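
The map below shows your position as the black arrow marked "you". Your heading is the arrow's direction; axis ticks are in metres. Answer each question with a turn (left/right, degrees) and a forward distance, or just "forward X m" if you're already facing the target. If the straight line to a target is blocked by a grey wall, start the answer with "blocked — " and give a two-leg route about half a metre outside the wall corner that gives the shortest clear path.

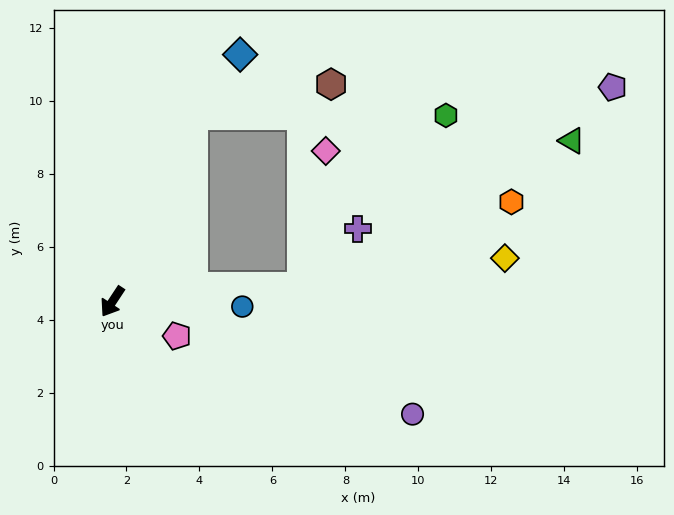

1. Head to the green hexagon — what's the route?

blocked — turn right 170°, forward 5.6 m, then turn right 67°, forward 6.9 m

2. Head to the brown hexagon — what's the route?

blocked — turn right 170°, forward 5.6 m, then turn right 54°, forward 3.9 m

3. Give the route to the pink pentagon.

turn left 95°, forward 2.0 m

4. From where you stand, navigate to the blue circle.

turn left 121°, forward 3.6 m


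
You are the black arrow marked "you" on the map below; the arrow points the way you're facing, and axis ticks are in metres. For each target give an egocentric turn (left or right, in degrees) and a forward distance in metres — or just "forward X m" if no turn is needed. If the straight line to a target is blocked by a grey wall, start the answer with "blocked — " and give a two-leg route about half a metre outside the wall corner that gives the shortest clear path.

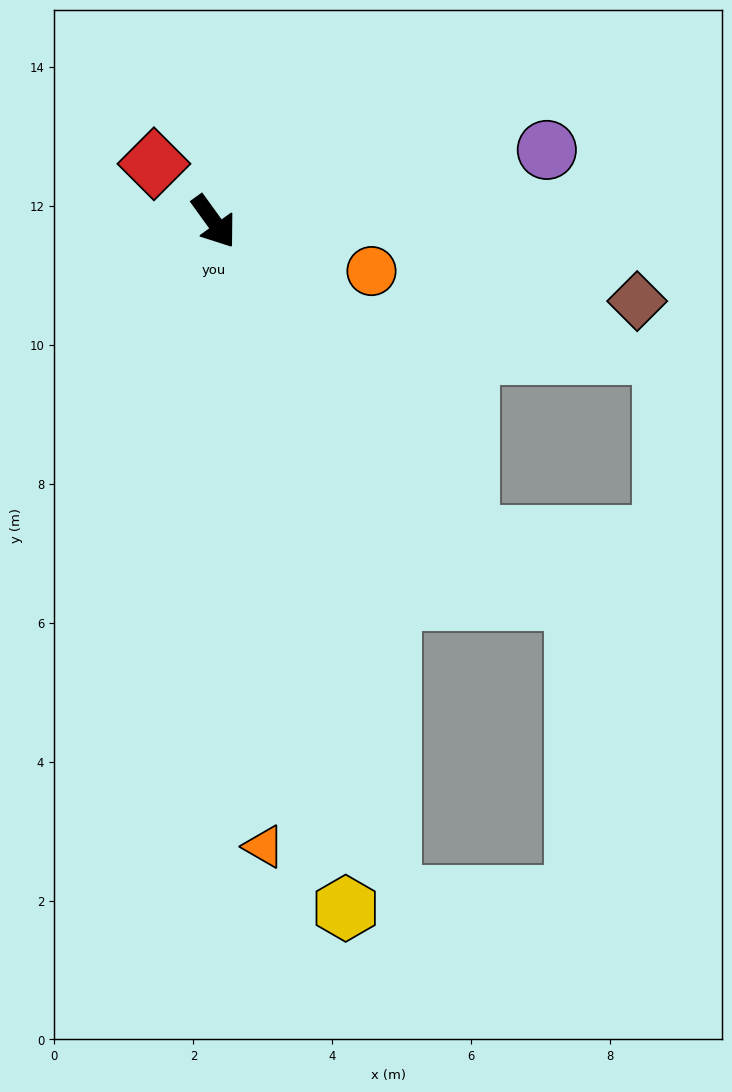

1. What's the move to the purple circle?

turn left 66°, forward 4.9 m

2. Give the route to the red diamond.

turn right 170°, forward 1.2 m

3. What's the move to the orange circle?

turn left 37°, forward 2.4 m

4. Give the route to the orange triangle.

turn right 31°, forward 9.0 m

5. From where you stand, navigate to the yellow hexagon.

turn right 25°, forward 10.1 m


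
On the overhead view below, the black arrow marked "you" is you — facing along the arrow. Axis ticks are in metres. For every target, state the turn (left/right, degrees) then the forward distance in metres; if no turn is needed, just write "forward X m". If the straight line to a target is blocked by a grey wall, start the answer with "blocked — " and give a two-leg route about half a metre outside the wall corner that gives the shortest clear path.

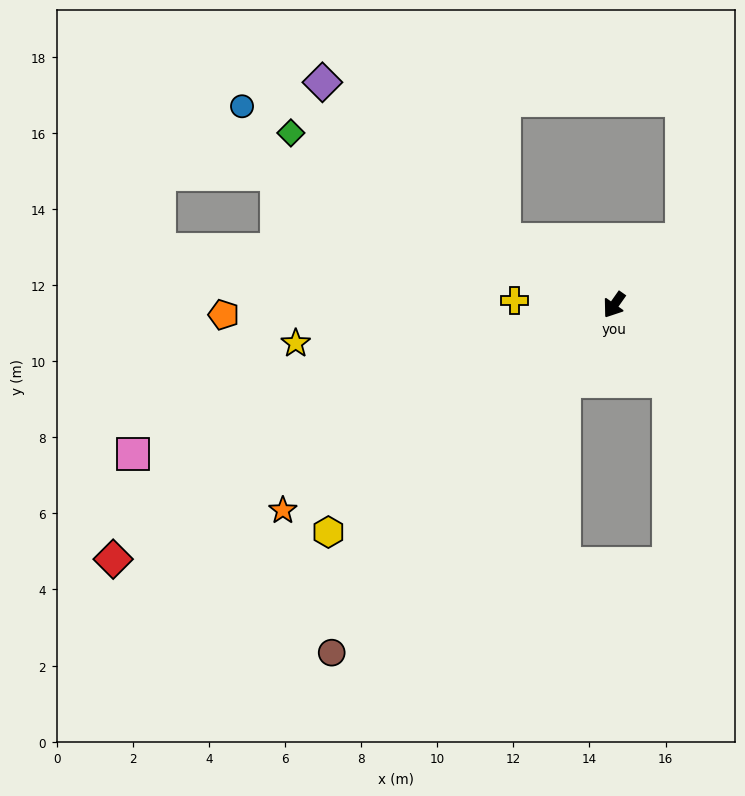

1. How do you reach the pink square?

turn right 38°, forward 13.2 m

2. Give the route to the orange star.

turn right 23°, forward 10.2 m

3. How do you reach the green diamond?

turn right 83°, forward 9.6 m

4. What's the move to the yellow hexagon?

turn right 16°, forward 9.6 m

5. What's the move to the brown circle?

turn right 4°, forward 11.8 m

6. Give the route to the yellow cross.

turn right 58°, forward 2.6 m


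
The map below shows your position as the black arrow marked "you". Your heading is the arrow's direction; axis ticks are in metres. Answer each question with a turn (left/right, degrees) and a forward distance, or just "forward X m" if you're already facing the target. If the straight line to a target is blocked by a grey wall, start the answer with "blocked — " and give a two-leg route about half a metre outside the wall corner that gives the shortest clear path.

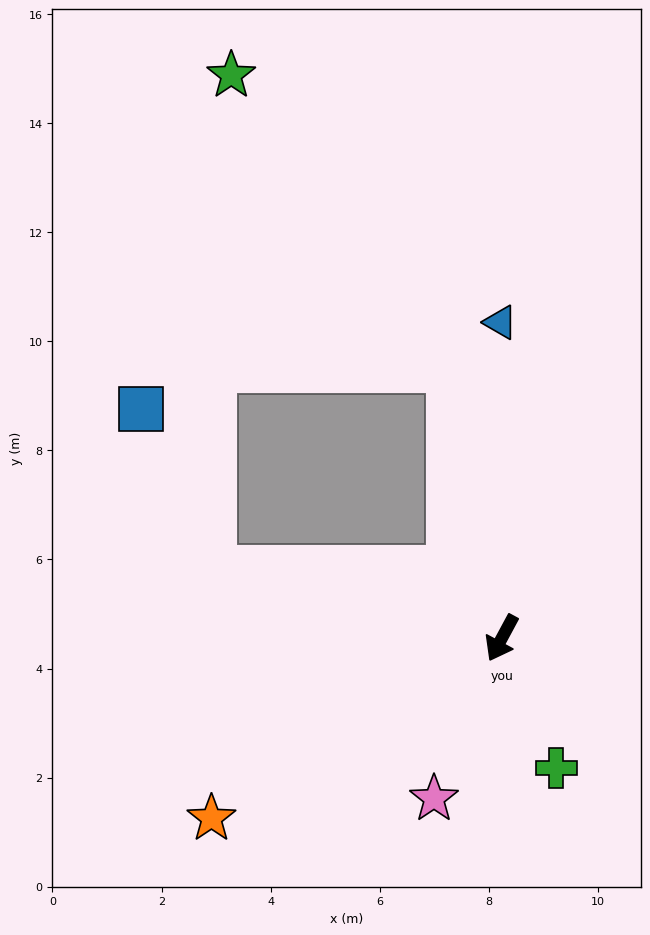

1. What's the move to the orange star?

turn right 30°, forward 6.3 m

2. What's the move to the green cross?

turn left 51°, forward 2.6 m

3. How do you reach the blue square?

blocked — turn right 75°, forward 5.4 m, then turn right 52°, forward 3.2 m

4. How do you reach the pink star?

turn left 5°, forward 3.2 m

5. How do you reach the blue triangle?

turn right 151°, forward 5.8 m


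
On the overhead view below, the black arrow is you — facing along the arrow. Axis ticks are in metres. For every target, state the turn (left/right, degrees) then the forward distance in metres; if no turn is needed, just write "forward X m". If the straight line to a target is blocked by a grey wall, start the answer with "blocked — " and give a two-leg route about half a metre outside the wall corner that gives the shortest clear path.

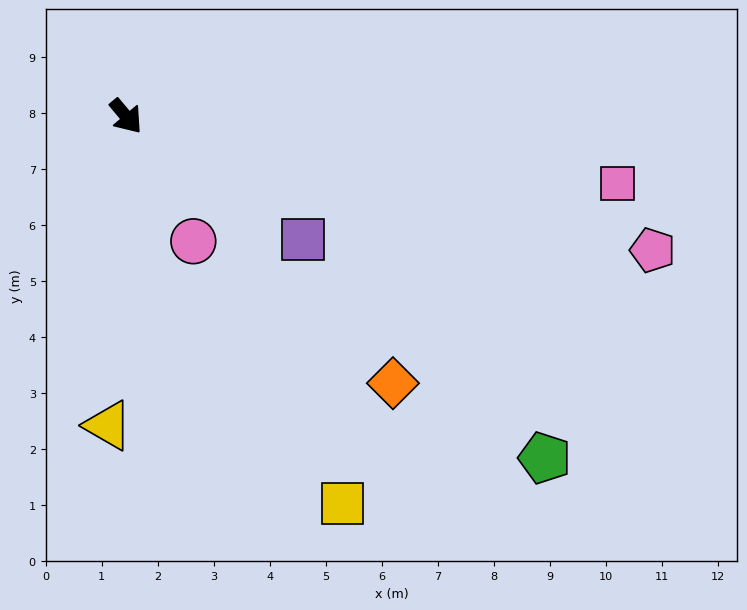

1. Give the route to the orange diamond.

turn left 5°, forward 6.7 m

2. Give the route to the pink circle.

turn right 12°, forward 2.5 m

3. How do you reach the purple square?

turn left 15°, forward 3.8 m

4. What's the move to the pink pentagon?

turn left 36°, forward 9.7 m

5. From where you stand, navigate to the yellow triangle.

turn right 43°, forward 5.5 m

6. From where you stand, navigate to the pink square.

turn left 42°, forward 8.9 m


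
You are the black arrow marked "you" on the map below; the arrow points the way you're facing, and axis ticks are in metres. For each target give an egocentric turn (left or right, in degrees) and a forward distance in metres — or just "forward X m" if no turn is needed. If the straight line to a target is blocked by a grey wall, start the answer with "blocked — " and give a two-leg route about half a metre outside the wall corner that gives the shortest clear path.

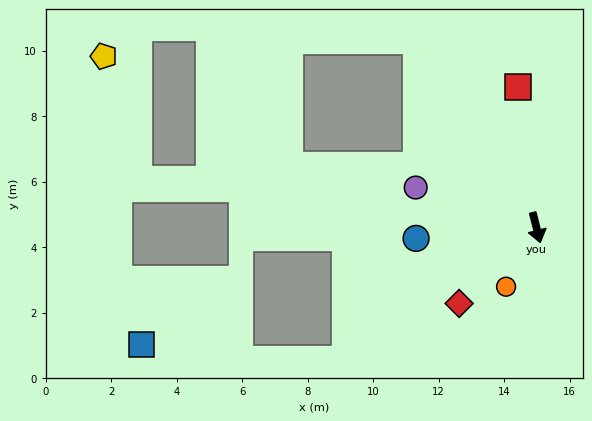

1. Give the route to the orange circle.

turn right 41°, forward 2.0 m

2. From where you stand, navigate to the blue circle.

turn right 99°, forward 3.7 m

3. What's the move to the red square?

turn left 173°, forward 4.3 m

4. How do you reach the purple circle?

turn right 122°, forward 3.9 m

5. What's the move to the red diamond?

turn right 60°, forward 3.3 m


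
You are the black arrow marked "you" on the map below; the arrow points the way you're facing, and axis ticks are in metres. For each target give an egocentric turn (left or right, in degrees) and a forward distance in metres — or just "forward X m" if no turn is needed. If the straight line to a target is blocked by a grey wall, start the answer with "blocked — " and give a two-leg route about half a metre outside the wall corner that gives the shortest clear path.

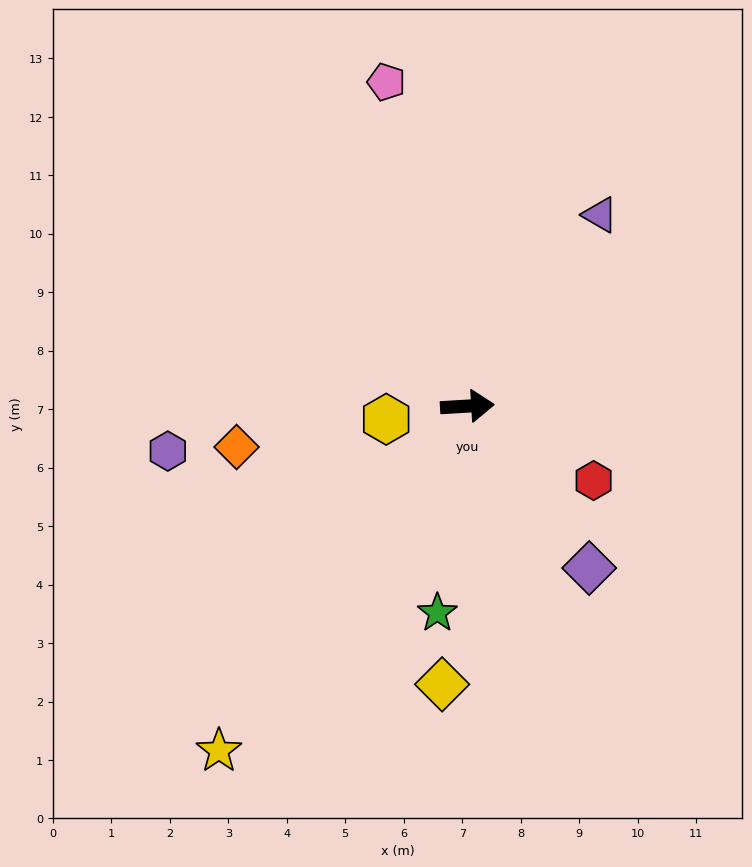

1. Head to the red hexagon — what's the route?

turn right 34°, forward 2.5 m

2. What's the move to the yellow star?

turn right 129°, forward 7.3 m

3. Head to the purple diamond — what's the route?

turn right 56°, forward 3.5 m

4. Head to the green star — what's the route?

turn right 102°, forward 3.6 m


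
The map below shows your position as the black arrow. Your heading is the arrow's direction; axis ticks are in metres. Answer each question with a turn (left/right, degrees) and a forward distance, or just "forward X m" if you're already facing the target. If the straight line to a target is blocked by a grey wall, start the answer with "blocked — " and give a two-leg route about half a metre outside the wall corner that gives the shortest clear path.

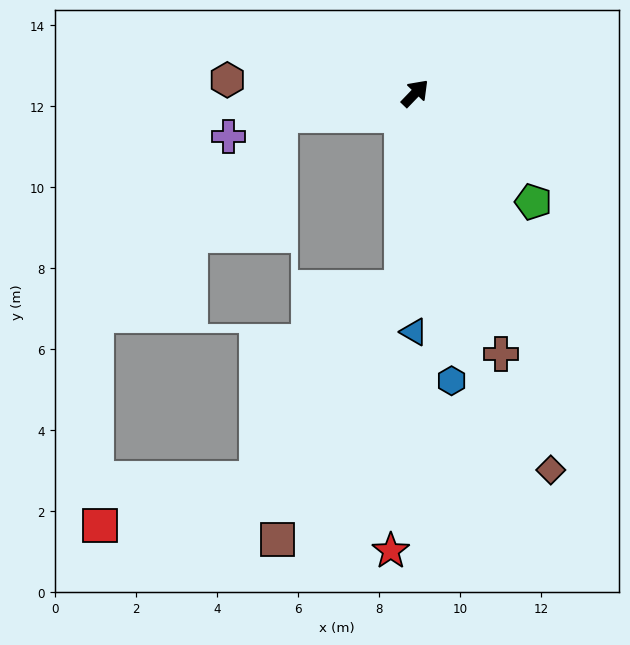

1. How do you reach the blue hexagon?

turn right 129°, forward 7.2 m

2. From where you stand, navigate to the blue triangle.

turn right 136°, forward 5.9 m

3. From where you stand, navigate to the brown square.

blocked — turn right 140°, forward 4.8 m, then turn right 22°, forward 7.0 m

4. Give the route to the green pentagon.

turn right 89°, forward 4.0 m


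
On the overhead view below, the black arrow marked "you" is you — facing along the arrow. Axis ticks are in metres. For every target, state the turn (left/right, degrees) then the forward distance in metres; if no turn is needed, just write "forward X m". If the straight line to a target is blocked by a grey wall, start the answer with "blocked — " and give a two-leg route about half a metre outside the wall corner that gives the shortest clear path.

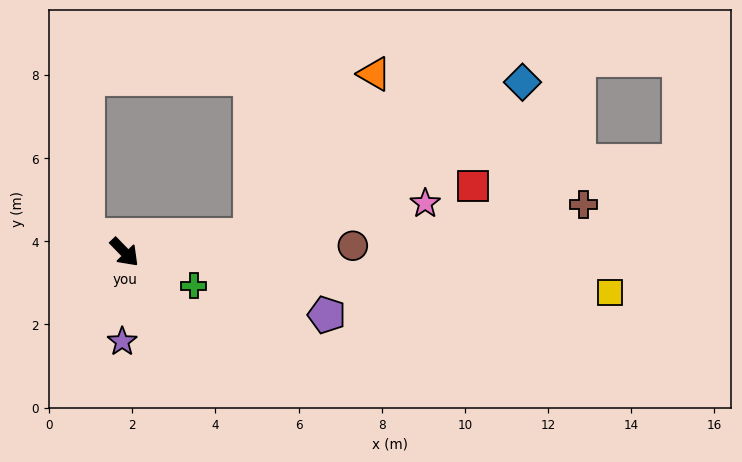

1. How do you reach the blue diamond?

blocked — turn left 53°, forward 3.1 m, then turn left 22°, forward 7.5 m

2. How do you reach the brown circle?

turn left 47°, forward 5.5 m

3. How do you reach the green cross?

turn left 20°, forward 1.9 m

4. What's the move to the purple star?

turn right 46°, forward 2.1 m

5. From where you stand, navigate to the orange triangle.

blocked — turn left 53°, forward 3.1 m, then turn left 45°, forward 4.9 m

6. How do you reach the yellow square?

turn left 41°, forward 11.7 m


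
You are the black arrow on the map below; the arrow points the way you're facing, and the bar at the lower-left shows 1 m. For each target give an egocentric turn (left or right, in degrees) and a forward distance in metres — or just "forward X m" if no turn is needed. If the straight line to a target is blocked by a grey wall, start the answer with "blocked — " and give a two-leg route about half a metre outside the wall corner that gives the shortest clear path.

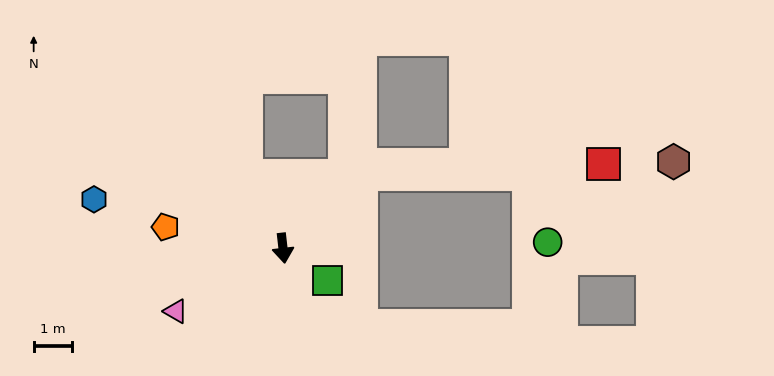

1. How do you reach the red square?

blocked — turn left 127°, forward 2.8 m, then turn right 41°, forward 6.3 m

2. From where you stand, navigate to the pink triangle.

turn right 66°, forward 3.2 m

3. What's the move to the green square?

turn left 47°, forward 1.4 m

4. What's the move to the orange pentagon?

turn right 107°, forward 3.1 m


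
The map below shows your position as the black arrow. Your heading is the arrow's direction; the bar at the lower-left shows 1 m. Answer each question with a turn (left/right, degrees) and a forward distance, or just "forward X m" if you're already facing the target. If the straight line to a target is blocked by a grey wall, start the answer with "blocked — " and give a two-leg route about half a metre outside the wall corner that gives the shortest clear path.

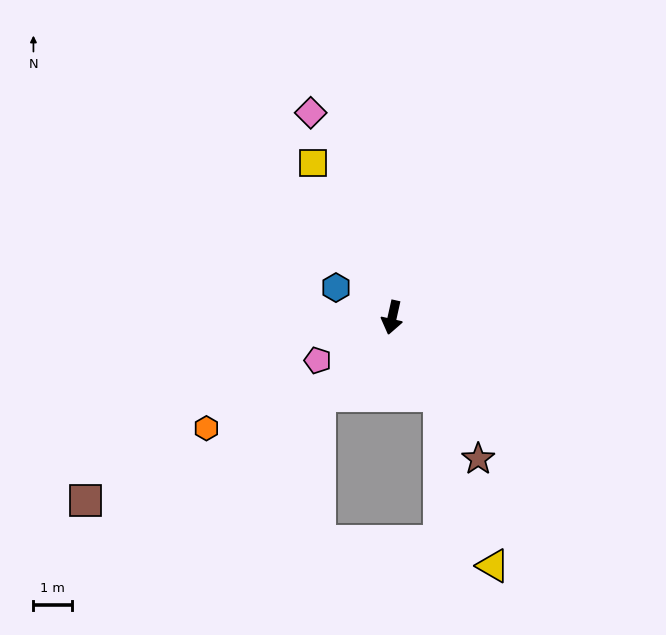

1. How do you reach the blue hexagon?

turn right 105°, forward 1.7 m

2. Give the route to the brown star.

turn left 44°, forward 4.3 m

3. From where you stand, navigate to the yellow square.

turn right 140°, forward 4.5 m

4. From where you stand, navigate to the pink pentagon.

turn right 47°, forward 2.2 m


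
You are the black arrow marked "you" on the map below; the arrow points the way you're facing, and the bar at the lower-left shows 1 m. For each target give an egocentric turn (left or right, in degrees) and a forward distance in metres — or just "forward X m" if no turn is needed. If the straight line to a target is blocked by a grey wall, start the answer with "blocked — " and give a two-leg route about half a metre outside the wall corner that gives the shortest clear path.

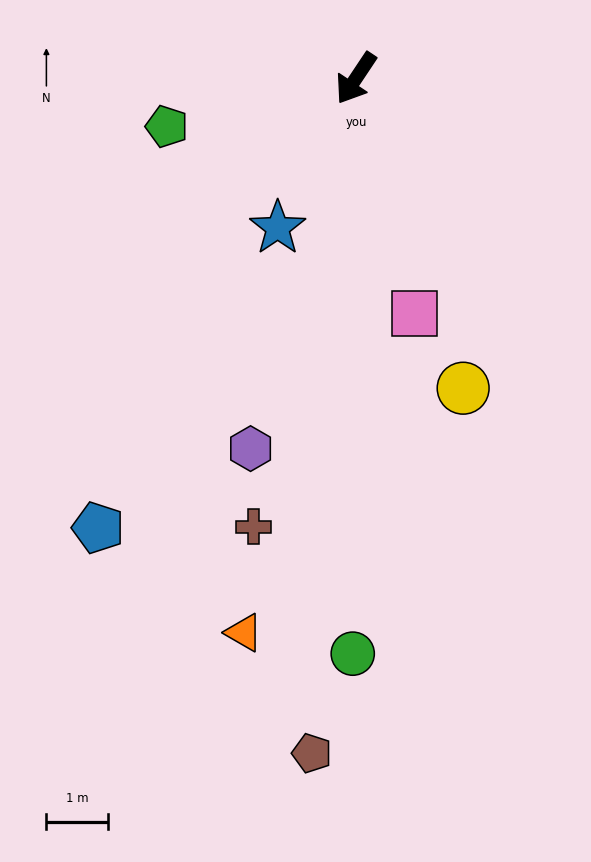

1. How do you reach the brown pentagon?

turn left 30°, forward 10.9 m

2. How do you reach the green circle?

turn left 33°, forward 9.3 m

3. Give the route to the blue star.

turn left 6°, forward 2.7 m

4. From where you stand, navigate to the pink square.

turn left 48°, forward 3.9 m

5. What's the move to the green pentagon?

turn right 42°, forward 3.2 m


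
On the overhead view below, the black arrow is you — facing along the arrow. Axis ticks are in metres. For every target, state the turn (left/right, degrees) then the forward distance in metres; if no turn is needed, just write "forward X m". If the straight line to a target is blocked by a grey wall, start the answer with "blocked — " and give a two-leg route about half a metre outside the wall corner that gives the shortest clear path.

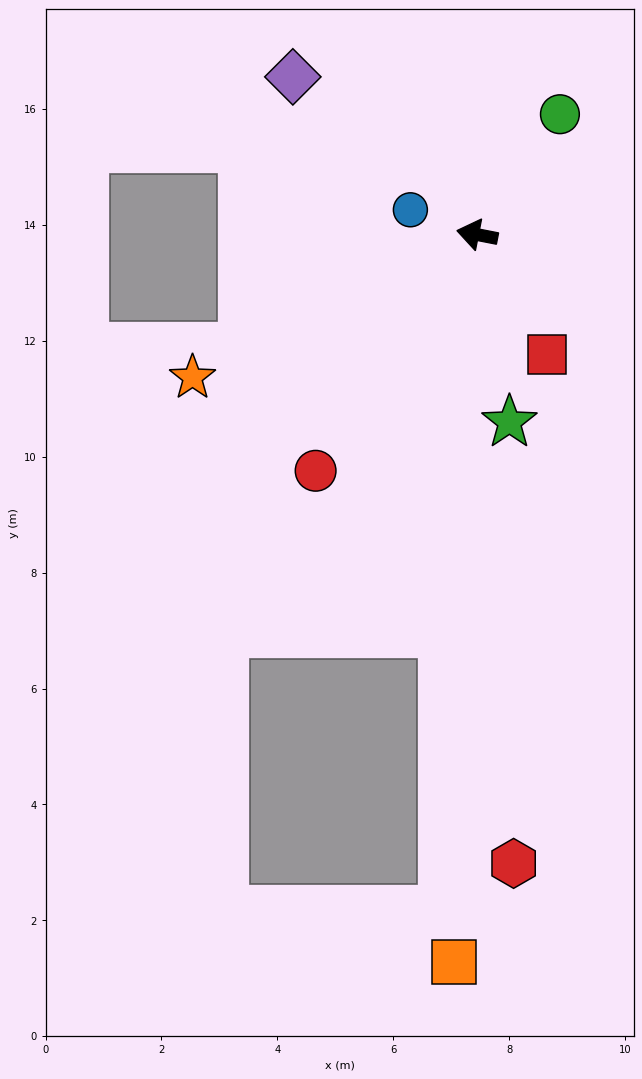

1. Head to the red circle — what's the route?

turn left 67°, forward 4.9 m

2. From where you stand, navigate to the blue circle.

turn right 9°, forward 1.2 m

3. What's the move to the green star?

turn left 111°, forward 3.3 m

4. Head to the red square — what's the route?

turn left 131°, forward 2.4 m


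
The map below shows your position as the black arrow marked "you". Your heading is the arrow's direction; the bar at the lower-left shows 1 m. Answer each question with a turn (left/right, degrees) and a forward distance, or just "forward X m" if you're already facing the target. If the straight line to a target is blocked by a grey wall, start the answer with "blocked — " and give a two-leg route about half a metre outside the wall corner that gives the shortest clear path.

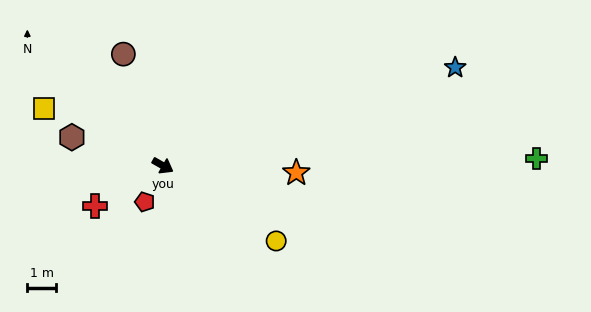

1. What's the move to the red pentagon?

turn right 87°, forward 1.4 m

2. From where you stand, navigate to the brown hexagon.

turn right 168°, forward 3.3 m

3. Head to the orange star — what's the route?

turn left 27°, forward 4.6 m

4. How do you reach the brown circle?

turn left 139°, forward 4.1 m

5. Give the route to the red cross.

turn right 119°, forward 2.7 m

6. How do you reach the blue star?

turn left 48°, forward 10.7 m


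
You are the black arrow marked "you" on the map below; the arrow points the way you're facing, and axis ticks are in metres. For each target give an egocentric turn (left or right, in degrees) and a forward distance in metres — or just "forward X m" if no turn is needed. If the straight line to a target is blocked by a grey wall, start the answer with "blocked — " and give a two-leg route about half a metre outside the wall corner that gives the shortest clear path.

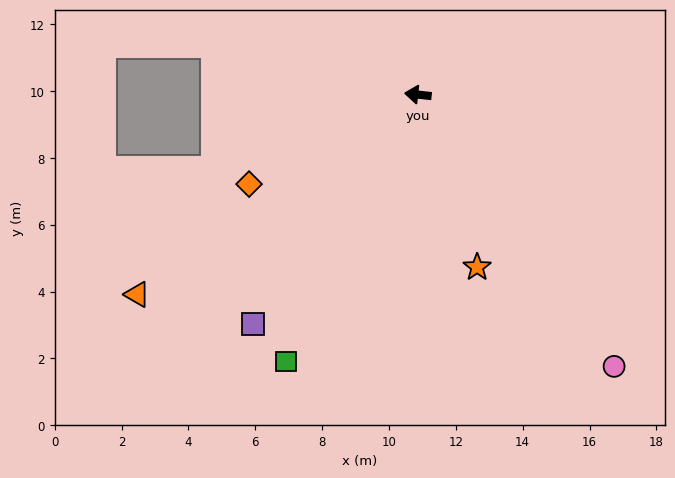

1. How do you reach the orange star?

turn left 115°, forward 5.5 m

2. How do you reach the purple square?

turn left 61°, forward 8.4 m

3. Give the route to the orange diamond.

turn left 34°, forward 5.7 m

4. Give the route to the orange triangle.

turn left 42°, forward 10.3 m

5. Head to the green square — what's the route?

turn left 70°, forward 8.9 m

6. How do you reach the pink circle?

turn left 132°, forward 10.0 m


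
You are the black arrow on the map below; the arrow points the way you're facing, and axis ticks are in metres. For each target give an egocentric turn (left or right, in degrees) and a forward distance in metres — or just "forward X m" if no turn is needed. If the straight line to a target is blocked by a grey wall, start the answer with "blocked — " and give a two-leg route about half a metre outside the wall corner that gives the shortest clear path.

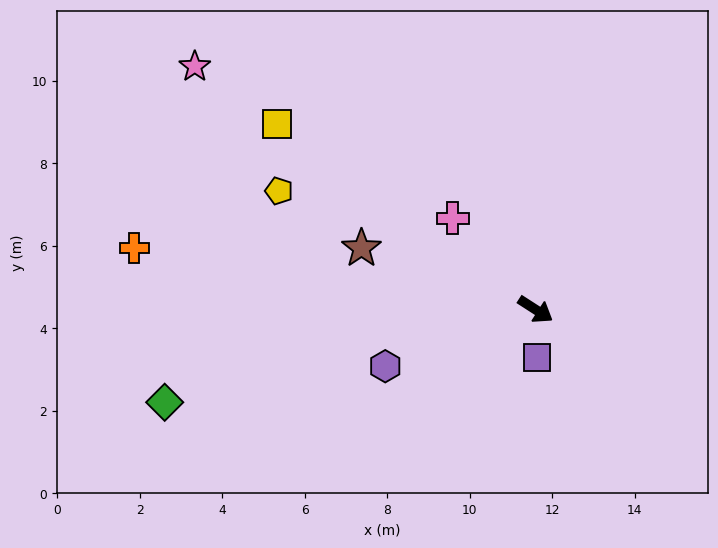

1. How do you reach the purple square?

turn right 55°, forward 1.2 m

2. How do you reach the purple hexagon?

turn right 127°, forward 3.9 m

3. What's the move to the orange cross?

turn right 156°, forward 9.8 m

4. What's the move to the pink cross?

turn left 165°, forward 3.0 m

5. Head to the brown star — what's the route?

turn right 167°, forward 4.5 m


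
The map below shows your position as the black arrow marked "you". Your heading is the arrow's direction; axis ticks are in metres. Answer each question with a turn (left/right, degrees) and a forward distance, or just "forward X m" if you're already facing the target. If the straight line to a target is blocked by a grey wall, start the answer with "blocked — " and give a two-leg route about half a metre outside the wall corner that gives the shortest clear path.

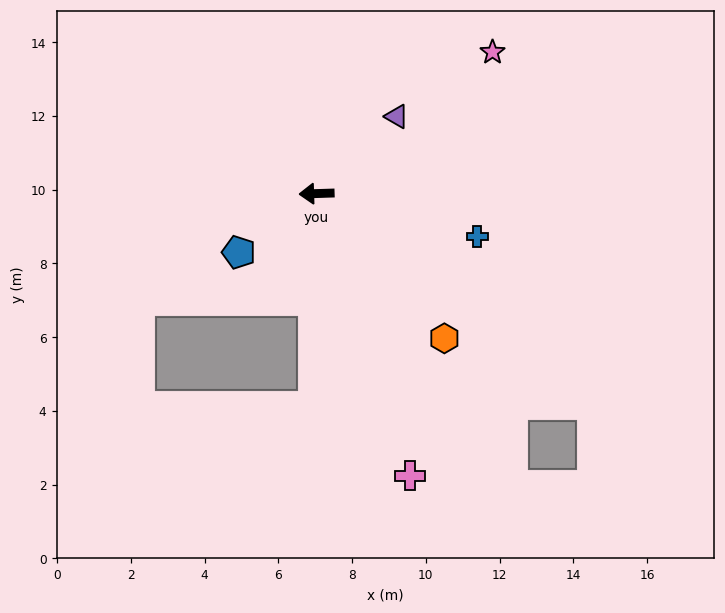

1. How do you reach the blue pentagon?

turn left 35°, forward 2.6 m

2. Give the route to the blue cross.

turn left 163°, forward 4.5 m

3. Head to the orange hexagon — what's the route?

turn left 130°, forward 5.2 m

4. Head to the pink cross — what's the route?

turn left 107°, forward 8.1 m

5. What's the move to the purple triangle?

turn right 138°, forward 3.0 m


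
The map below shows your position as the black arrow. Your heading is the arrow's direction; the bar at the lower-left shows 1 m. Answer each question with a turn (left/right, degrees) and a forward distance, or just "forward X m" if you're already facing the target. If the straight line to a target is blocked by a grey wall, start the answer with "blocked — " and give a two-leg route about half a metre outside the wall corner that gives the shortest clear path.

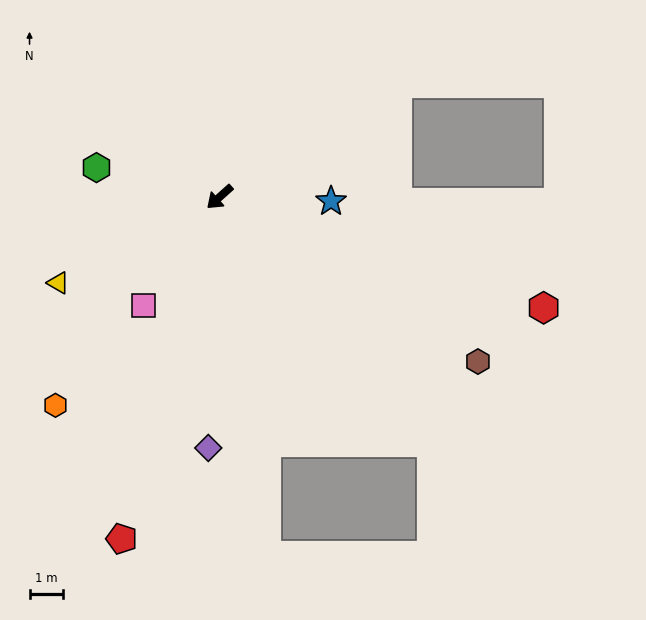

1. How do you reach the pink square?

turn left 13°, forward 3.9 m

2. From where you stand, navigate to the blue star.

turn left 136°, forward 3.3 m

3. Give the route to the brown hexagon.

turn left 106°, forward 9.1 m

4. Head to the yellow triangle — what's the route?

turn right 14°, forward 5.4 m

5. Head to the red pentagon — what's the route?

turn left 32°, forward 10.6 m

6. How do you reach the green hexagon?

turn right 55°, forward 3.8 m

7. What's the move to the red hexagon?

turn left 119°, forward 10.2 m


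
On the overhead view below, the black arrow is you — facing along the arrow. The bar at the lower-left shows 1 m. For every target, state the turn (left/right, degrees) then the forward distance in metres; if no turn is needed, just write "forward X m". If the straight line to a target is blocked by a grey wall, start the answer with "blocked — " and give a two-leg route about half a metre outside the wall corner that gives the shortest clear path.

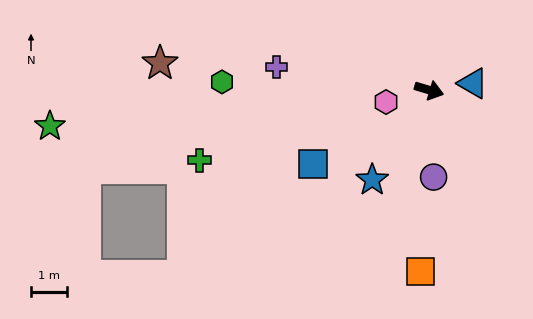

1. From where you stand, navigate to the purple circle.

turn right 70°, forward 2.4 m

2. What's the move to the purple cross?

turn right 172°, forward 4.2 m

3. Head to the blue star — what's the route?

turn right 106°, forward 2.9 m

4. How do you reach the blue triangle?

turn left 25°, forward 1.2 m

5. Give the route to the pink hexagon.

turn right 148°, forward 1.2 m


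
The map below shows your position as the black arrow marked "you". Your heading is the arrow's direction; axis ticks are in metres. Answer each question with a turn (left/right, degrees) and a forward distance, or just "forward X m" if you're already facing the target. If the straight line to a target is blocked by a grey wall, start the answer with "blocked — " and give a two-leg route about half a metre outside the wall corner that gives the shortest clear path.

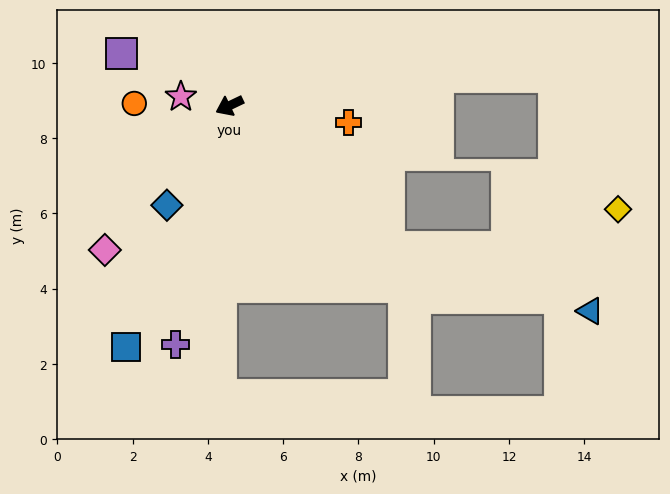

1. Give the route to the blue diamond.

turn left 32°, forward 3.1 m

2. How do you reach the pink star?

turn right 36°, forward 1.3 m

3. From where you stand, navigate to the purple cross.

turn left 52°, forward 6.5 m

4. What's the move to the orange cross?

turn left 146°, forward 3.2 m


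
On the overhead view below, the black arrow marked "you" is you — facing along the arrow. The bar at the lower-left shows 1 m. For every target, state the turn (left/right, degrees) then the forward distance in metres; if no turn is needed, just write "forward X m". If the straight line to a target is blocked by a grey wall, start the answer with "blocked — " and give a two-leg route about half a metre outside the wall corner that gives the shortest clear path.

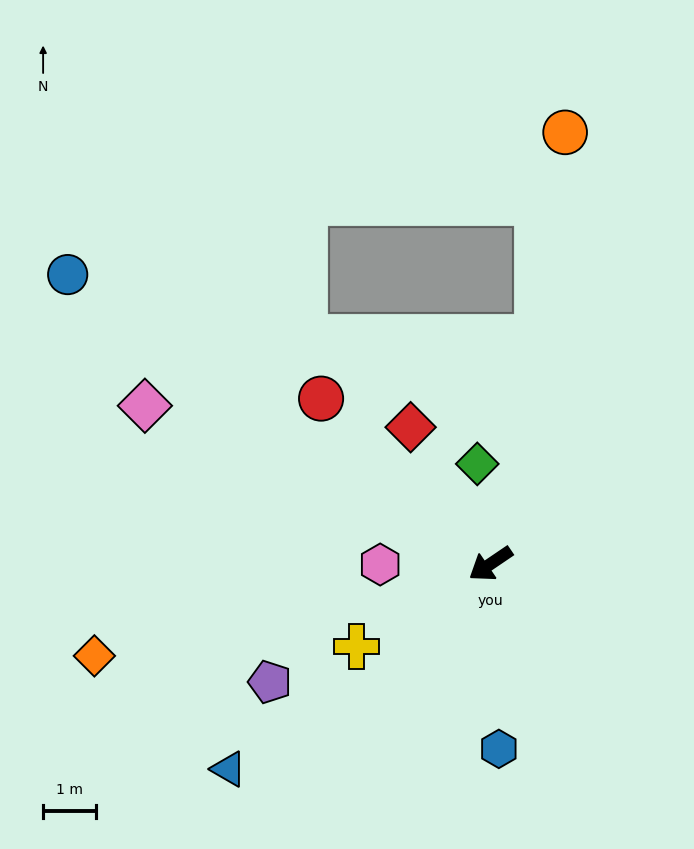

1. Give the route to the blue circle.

turn right 69°, forward 9.6 m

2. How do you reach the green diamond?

turn right 117°, forward 1.9 m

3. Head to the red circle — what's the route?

turn right 78°, forward 4.4 m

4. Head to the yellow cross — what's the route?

turn right 2°, forward 3.0 m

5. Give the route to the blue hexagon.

turn left 58°, forward 3.5 m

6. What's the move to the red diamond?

turn right 94°, forward 3.0 m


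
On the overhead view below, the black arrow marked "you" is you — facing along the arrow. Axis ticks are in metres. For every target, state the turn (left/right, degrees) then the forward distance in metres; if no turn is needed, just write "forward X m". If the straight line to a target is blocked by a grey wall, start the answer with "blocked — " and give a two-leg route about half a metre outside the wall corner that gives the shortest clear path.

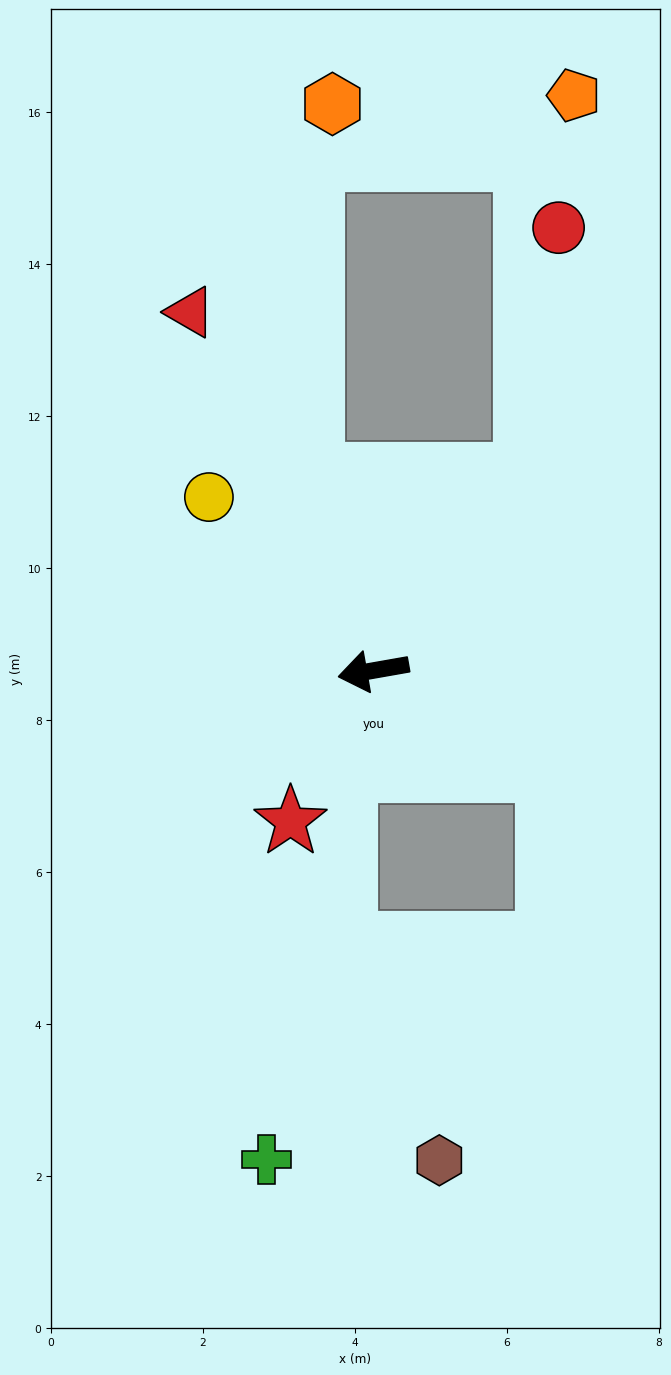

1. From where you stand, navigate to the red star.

turn left 51°, forward 2.3 m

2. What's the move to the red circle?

blocked — turn right 138°, forward 3.3 m, then turn left 31°, forward 3.3 m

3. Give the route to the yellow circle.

turn right 56°, forward 3.1 m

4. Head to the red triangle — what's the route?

turn right 73°, forward 5.3 m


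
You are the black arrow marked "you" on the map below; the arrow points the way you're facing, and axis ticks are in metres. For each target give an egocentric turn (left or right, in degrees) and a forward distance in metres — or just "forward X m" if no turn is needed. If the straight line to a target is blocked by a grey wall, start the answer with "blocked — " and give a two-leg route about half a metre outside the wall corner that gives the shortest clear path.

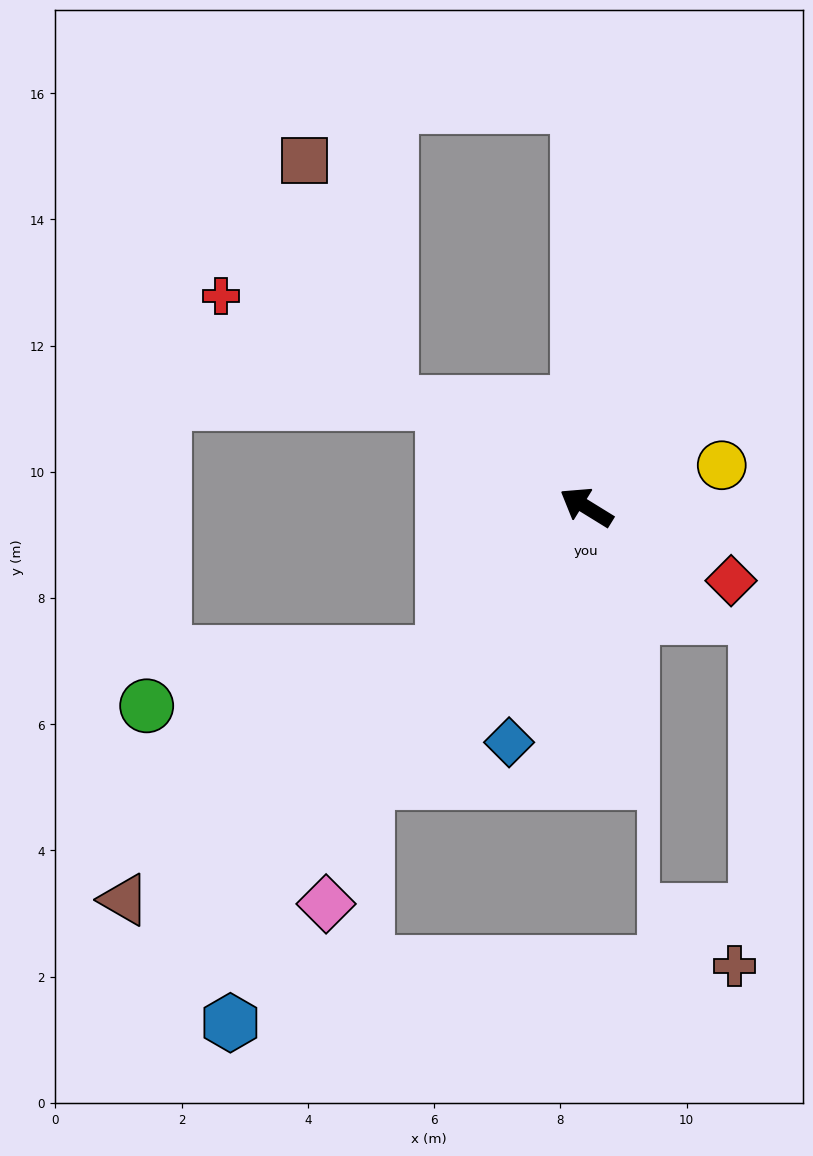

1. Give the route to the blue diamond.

turn left 103°, forward 3.9 m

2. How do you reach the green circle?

blocked — turn left 77°, forward 3.2 m, then turn right 35°, forward 4.8 m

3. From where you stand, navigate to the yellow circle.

turn right 131°, forward 2.2 m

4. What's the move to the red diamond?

turn right 175°, forward 2.6 m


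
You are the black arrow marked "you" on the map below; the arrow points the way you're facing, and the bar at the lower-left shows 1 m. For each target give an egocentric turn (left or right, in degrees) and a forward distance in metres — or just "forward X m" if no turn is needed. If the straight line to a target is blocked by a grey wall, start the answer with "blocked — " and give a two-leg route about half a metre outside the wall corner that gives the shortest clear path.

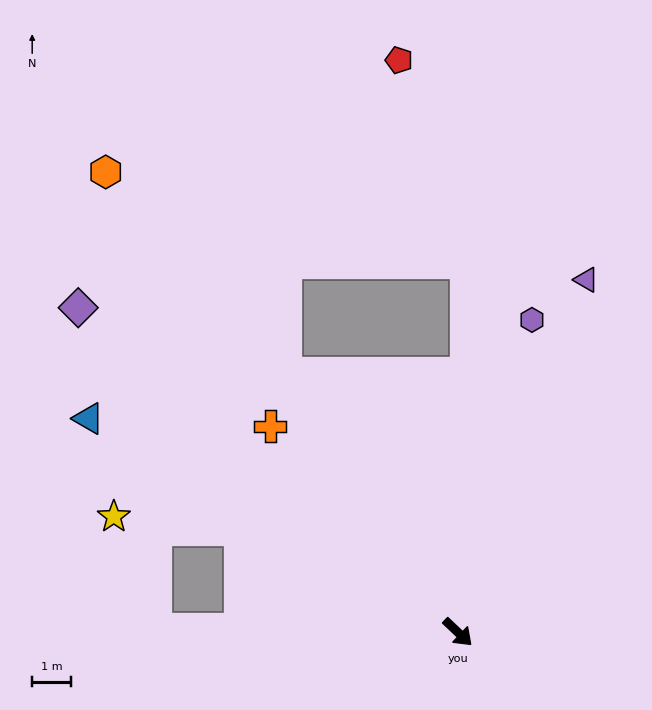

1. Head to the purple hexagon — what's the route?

turn left 120°, forward 8.3 m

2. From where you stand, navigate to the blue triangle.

turn right 167°, forward 11.0 m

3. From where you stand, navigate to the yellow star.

blocked — turn right 162°, forward 6.2 m, then turn left 20°, forward 3.3 m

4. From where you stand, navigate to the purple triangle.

turn left 113°, forward 9.7 m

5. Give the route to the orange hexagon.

turn left 171°, forward 15.0 m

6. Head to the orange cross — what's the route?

turn left 176°, forward 7.2 m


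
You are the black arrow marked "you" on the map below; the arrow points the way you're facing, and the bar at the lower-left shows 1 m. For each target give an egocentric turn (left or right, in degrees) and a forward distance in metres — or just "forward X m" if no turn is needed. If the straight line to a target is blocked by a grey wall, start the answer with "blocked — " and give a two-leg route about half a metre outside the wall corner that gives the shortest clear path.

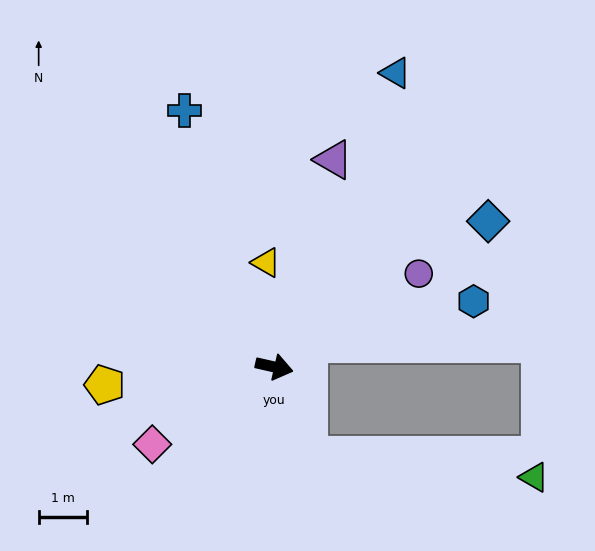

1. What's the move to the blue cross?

turn left 122°, forward 5.7 m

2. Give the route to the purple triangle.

turn left 87°, forward 4.5 m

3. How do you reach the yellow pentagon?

turn right 161°, forward 3.6 m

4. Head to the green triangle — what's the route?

blocked — turn right 57°, forward 2.0 m, then turn left 65°, forward 4.7 m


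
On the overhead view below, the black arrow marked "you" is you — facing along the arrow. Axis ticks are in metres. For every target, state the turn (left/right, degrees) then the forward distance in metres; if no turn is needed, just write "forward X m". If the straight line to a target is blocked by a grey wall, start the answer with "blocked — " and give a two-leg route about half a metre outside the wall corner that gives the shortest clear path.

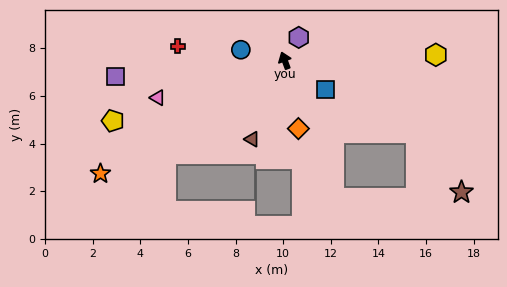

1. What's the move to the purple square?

turn left 75°, forward 7.1 m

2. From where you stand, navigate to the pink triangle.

turn left 86°, forward 5.6 m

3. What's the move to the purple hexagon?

turn right 52°, forward 1.1 m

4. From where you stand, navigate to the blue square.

turn right 146°, forward 2.1 m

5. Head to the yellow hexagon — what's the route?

turn right 108°, forward 6.3 m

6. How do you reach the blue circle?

turn left 56°, forward 1.9 m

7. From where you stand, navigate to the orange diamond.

turn left 171°, forward 2.9 m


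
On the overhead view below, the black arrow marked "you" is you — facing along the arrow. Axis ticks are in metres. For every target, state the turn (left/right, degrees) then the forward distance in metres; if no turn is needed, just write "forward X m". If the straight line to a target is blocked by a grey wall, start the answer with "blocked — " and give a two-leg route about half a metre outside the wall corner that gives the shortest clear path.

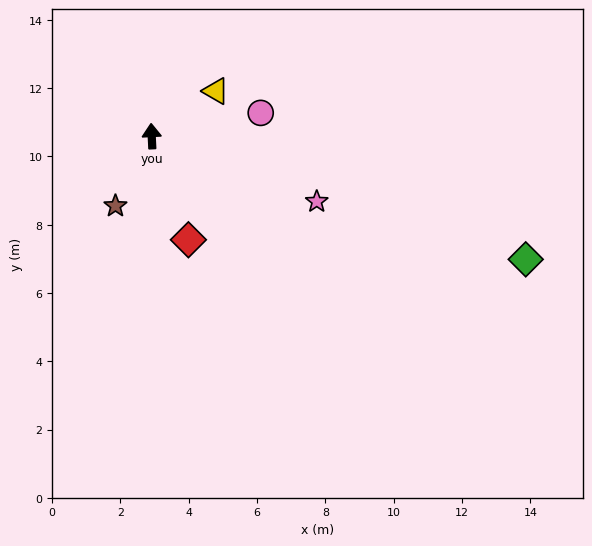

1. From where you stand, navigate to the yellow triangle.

turn right 58°, forward 2.3 m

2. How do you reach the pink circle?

turn right 81°, forward 3.3 m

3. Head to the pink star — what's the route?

turn right 114°, forward 5.2 m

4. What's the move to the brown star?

turn left 150°, forward 2.3 m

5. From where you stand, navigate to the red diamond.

turn right 163°, forward 3.2 m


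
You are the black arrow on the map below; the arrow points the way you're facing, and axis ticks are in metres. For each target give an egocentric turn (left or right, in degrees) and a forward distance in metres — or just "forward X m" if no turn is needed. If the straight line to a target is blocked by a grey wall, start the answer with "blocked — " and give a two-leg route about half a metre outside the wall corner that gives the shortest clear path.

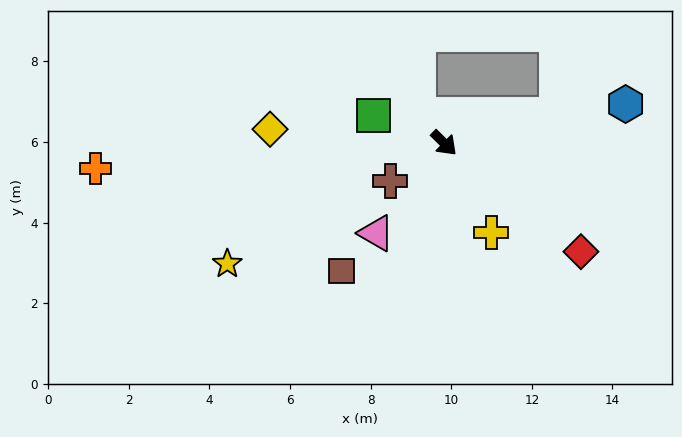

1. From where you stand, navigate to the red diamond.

turn left 6°, forward 4.3 m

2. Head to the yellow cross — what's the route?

turn right 18°, forward 2.5 m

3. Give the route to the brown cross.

turn right 100°, forward 1.6 m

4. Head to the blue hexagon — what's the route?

turn left 57°, forward 4.6 m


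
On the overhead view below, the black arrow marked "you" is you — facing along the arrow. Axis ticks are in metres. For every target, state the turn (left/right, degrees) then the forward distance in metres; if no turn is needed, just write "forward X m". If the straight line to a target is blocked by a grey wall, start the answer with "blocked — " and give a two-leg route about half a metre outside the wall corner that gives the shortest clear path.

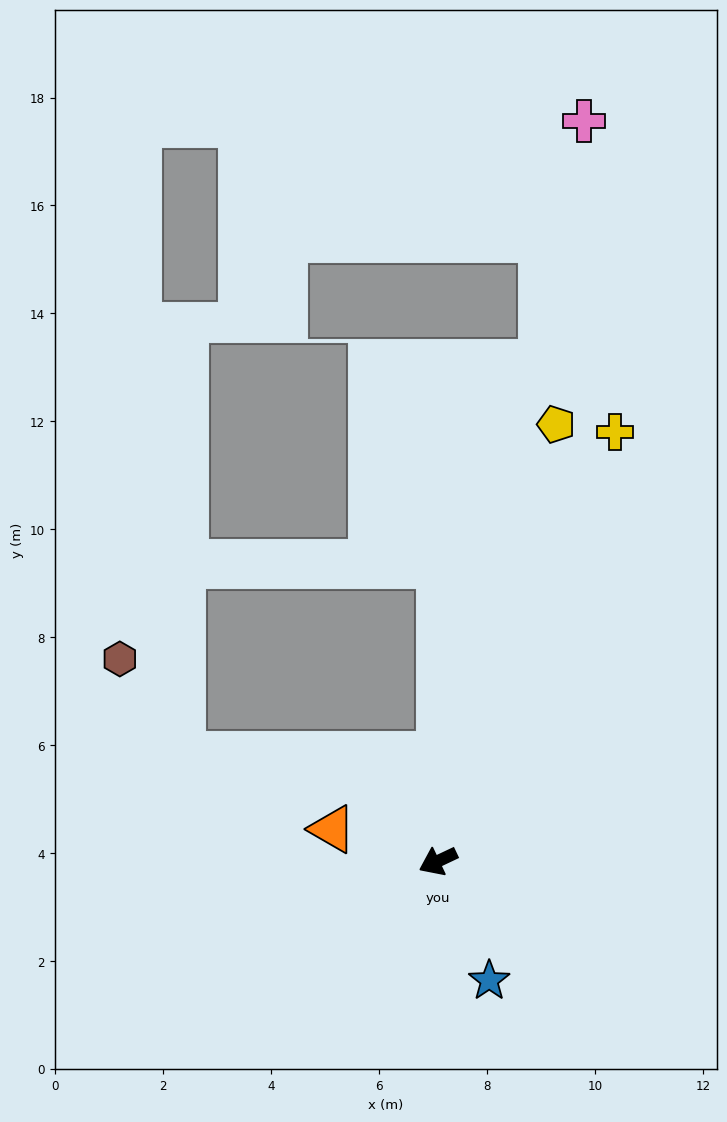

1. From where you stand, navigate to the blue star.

turn left 88°, forward 2.4 m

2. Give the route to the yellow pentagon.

turn right 130°, forward 8.4 m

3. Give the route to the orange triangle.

turn right 42°, forward 2.0 m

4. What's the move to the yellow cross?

turn right 138°, forward 8.6 m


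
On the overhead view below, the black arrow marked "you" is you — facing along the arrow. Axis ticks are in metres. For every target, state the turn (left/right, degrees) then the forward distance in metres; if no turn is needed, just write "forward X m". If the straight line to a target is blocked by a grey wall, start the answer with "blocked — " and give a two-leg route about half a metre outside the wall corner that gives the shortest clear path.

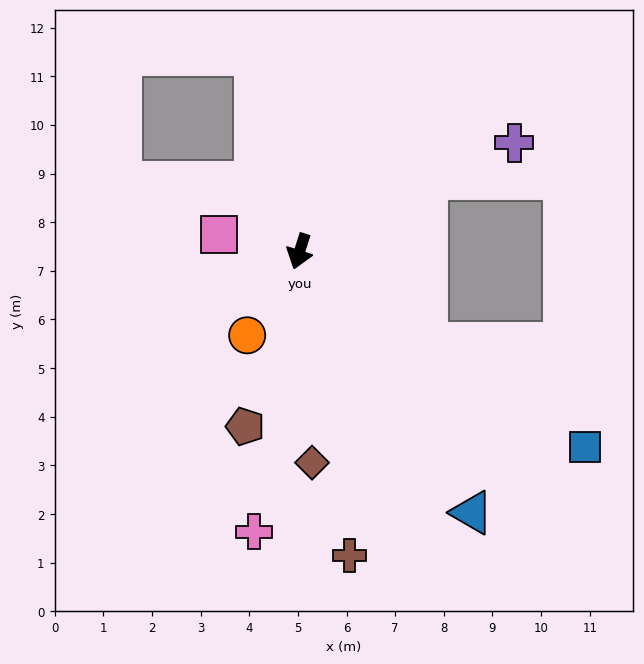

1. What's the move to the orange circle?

turn right 14°, forward 2.0 m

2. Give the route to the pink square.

turn right 84°, forward 1.7 m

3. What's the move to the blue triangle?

turn left 51°, forward 6.4 m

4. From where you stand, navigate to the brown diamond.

turn left 21°, forward 4.4 m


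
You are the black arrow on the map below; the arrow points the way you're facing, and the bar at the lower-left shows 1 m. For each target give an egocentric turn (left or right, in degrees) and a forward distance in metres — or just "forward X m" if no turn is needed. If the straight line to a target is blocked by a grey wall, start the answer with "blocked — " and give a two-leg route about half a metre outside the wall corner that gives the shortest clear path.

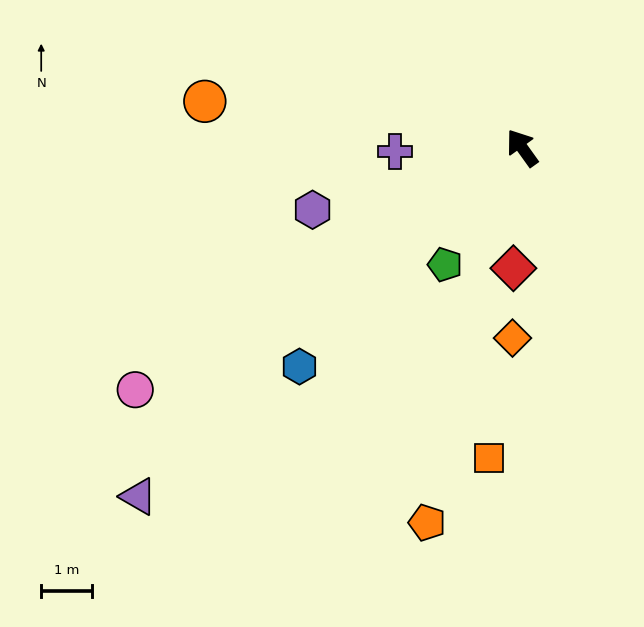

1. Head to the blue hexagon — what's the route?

turn left 99°, forward 6.1 m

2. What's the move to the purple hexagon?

turn left 71°, forward 4.3 m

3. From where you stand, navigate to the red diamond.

turn left 140°, forward 2.4 m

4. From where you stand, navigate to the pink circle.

turn left 86°, forward 8.9 m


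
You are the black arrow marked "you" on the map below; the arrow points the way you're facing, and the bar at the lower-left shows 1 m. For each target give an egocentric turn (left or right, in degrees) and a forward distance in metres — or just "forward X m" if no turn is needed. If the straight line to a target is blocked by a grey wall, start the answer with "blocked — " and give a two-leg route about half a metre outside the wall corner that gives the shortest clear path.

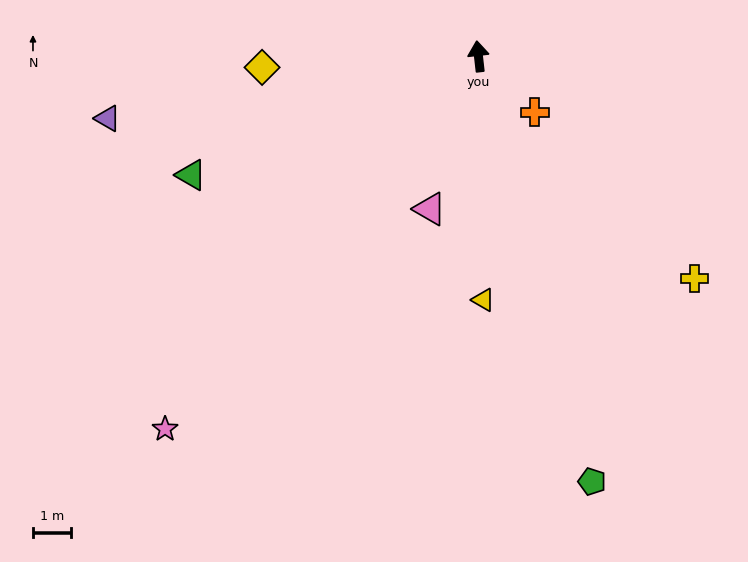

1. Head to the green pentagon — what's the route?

turn right 171°, forward 11.6 m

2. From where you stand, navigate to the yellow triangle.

turn left 175°, forward 6.4 m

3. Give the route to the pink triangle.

turn left 156°, forward 4.2 m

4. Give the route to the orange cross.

turn right 141°, forward 2.1 m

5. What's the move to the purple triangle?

turn left 93°, forward 9.9 m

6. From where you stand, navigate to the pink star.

turn left 134°, forward 12.8 m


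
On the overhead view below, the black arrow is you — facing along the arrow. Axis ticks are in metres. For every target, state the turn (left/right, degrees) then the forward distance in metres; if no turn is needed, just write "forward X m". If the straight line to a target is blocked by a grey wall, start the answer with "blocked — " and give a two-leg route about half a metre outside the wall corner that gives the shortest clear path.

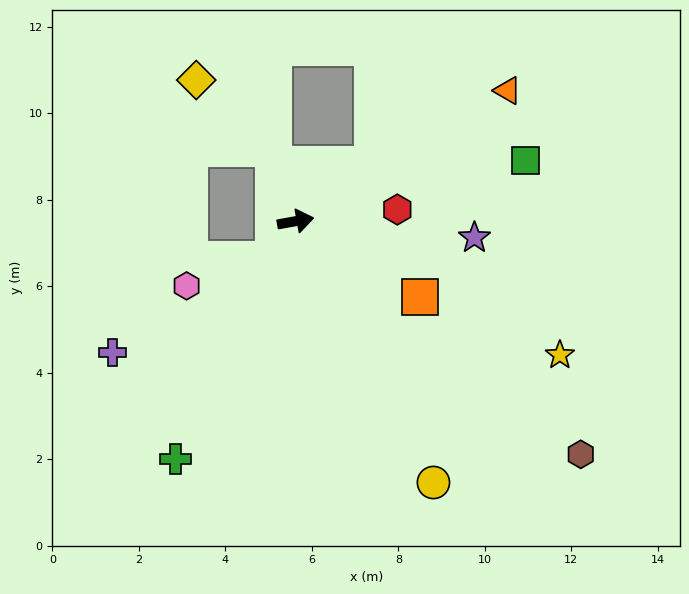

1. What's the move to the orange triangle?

turn left 21°, forward 5.8 m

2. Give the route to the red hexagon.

turn right 4°, forward 2.4 m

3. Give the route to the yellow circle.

turn right 72°, forward 6.8 m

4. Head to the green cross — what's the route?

turn right 127°, forward 6.2 m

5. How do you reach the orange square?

turn right 42°, forward 3.4 m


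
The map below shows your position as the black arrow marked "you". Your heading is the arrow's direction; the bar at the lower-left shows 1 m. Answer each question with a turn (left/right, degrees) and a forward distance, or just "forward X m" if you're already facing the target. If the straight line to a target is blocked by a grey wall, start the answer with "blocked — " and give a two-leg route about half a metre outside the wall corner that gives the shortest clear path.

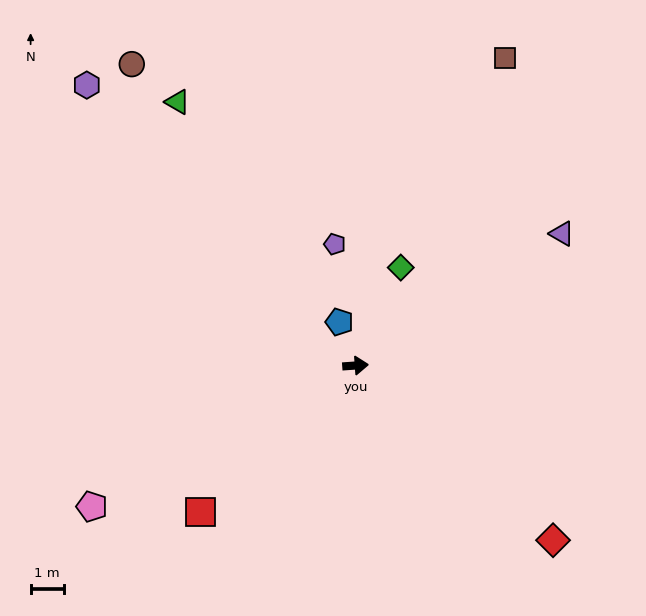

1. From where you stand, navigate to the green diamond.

turn left 61°, forward 3.2 m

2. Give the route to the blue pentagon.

turn left 106°, forward 1.4 m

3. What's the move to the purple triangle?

turn left 29°, forward 7.3 m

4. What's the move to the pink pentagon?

turn right 156°, forward 9.0 m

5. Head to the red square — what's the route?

turn right 141°, forward 6.4 m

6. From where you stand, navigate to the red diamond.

turn right 46°, forward 7.9 m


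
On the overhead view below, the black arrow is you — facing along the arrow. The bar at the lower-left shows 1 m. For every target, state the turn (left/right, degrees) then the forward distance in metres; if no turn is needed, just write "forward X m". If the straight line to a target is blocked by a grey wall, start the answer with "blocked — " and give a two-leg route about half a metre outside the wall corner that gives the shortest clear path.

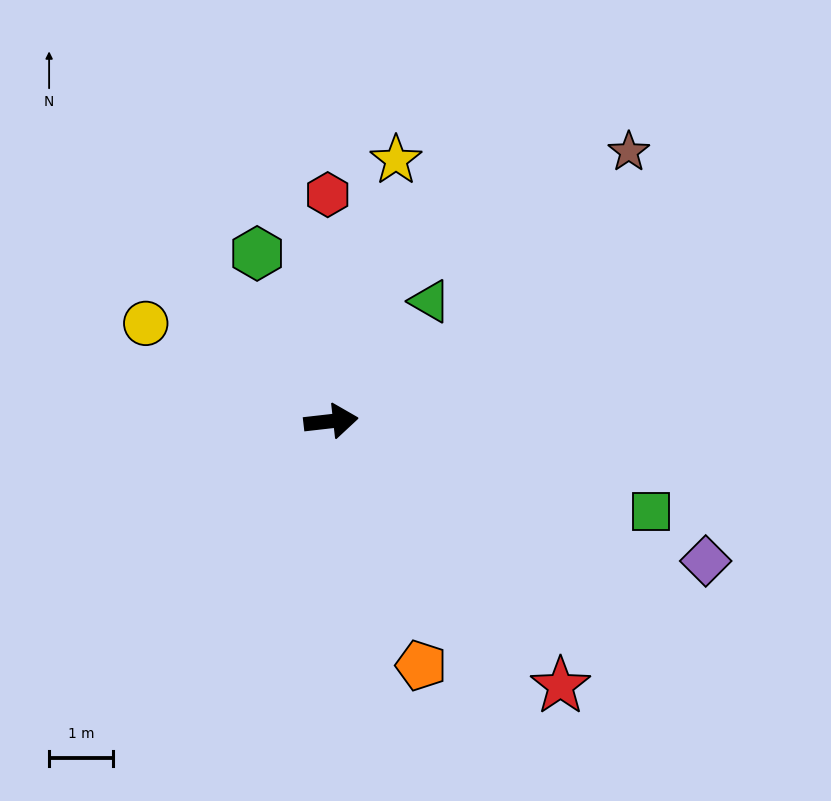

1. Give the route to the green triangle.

turn left 44°, forward 2.4 m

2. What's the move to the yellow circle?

turn left 146°, forward 3.3 m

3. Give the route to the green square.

turn right 22°, forward 5.2 m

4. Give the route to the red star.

turn right 56°, forward 5.5 m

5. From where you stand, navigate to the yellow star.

turn left 70°, forward 4.2 m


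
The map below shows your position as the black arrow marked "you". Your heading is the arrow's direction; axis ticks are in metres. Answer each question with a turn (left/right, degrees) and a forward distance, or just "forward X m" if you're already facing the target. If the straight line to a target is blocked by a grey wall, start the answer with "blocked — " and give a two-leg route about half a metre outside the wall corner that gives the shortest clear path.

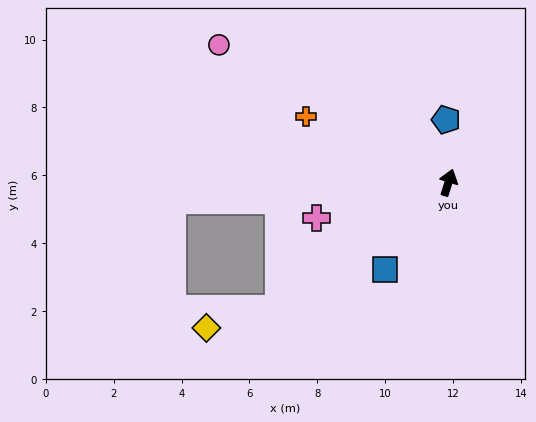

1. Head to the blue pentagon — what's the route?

turn left 20°, forward 1.9 m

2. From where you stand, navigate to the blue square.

turn left 161°, forward 3.2 m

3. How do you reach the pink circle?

turn left 76°, forward 7.9 m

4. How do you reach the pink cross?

turn left 122°, forward 4.0 m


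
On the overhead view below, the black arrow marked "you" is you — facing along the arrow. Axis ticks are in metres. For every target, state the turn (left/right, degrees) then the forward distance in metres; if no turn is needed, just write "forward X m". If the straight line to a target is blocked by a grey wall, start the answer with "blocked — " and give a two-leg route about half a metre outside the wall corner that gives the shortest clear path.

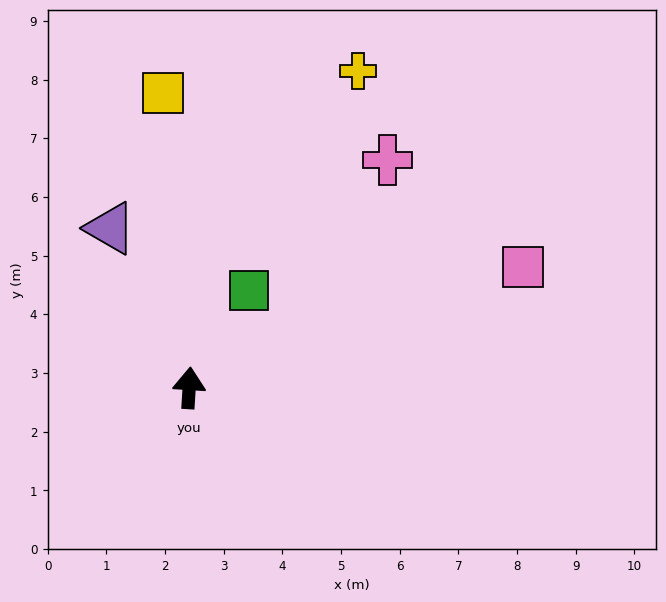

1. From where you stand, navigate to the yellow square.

turn left 9°, forward 5.0 m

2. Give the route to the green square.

turn right 28°, forward 1.9 m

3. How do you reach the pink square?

turn right 67°, forward 6.1 m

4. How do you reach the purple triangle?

turn left 30°, forward 3.0 m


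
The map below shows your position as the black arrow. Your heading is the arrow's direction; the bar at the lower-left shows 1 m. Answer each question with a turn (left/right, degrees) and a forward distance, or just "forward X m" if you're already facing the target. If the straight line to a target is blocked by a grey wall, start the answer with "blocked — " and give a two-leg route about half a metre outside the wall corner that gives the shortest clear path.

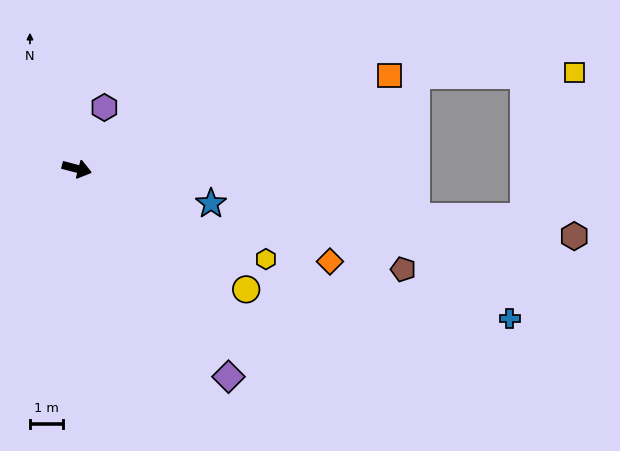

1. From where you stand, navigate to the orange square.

turn left 31°, forward 9.9 m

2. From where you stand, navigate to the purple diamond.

turn right 39°, forward 7.8 m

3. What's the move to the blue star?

forward 4.2 m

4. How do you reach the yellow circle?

turn right 21°, forward 6.3 m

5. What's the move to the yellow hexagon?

turn right 11°, forward 6.4 m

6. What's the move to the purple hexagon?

turn left 80°, forward 2.0 m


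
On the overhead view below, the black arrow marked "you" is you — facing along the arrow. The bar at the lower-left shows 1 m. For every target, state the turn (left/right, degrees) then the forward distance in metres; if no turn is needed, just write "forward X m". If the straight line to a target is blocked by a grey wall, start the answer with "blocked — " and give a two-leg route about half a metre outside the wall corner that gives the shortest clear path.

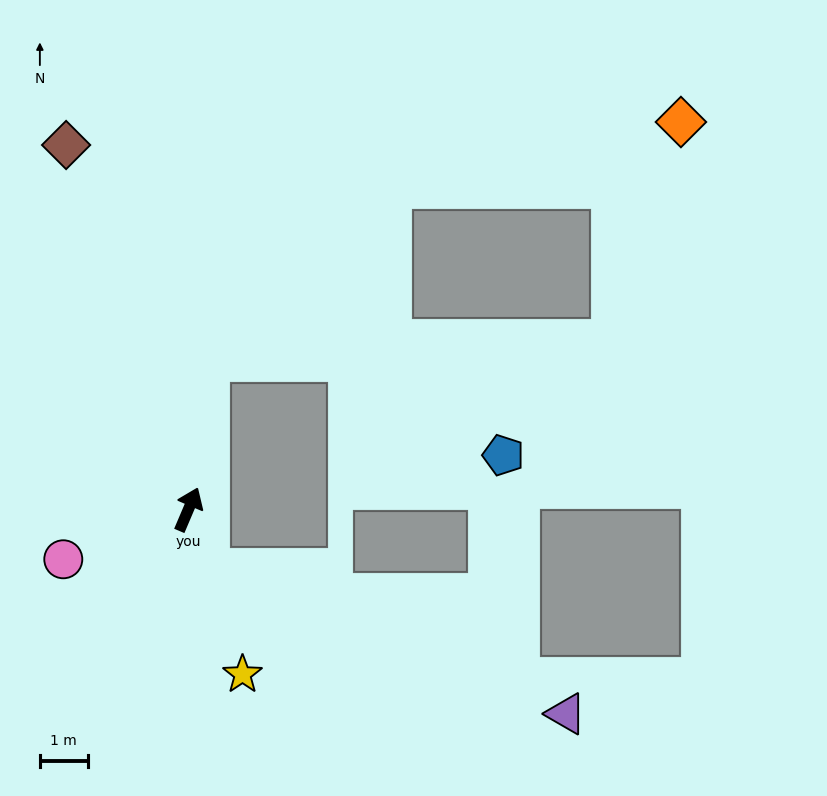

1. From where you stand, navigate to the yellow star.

turn right 139°, forward 3.6 m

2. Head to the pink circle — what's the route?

turn left 135°, forward 2.8 m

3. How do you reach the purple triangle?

blocked — turn right 137°, forward 1.3 m, then turn left 48°, forward 8.0 m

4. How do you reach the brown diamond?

turn left 42°, forward 8.0 m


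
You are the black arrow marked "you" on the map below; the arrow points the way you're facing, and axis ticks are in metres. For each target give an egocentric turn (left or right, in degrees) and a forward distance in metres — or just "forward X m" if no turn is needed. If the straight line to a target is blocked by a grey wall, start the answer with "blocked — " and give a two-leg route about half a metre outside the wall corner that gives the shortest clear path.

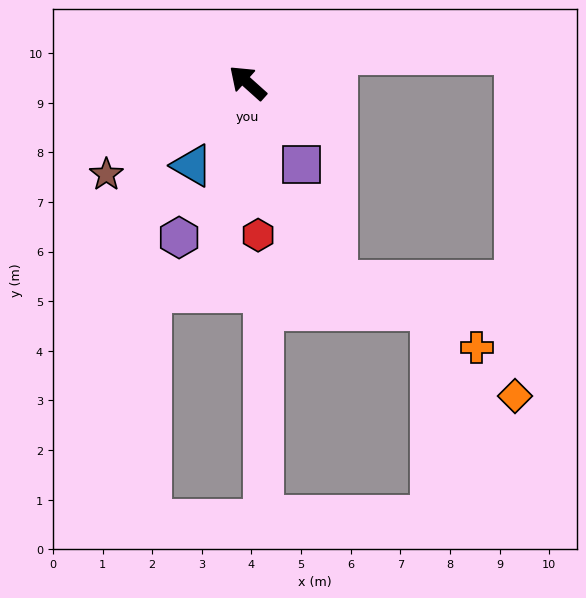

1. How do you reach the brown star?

turn left 75°, forward 3.4 m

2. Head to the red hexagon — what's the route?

turn left 136°, forward 3.1 m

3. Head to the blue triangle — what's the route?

turn left 98°, forward 2.0 m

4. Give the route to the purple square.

turn left 165°, forward 2.0 m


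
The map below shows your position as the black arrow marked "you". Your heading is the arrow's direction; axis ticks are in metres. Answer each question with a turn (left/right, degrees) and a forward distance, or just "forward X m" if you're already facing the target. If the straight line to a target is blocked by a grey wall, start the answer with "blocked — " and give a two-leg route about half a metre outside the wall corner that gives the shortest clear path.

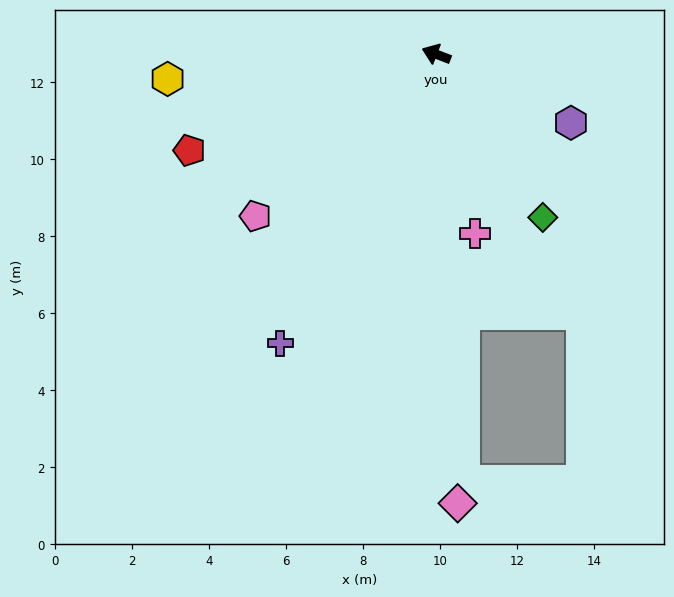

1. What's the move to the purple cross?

turn left 83°, forward 8.5 m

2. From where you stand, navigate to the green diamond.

turn left 144°, forward 5.1 m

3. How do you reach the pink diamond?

turn left 114°, forward 11.7 m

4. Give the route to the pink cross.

turn left 123°, forward 4.8 m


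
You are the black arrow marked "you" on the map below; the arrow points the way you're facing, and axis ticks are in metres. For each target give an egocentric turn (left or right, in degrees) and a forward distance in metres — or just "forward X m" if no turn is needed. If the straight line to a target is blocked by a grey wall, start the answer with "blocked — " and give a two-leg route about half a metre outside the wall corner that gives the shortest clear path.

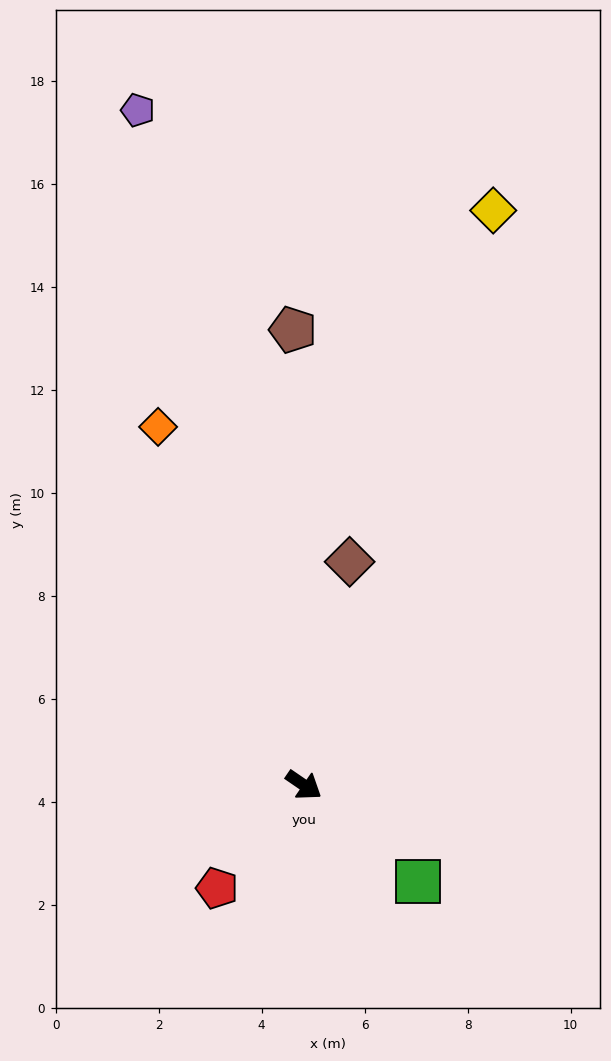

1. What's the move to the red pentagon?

turn right 96°, forward 2.6 m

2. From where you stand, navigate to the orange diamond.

turn left 147°, forward 7.5 m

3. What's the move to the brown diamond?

turn left 113°, forward 4.4 m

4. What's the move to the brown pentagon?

turn left 126°, forward 8.8 m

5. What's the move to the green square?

turn right 6°, forward 2.9 m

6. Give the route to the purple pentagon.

turn left 138°, forward 13.5 m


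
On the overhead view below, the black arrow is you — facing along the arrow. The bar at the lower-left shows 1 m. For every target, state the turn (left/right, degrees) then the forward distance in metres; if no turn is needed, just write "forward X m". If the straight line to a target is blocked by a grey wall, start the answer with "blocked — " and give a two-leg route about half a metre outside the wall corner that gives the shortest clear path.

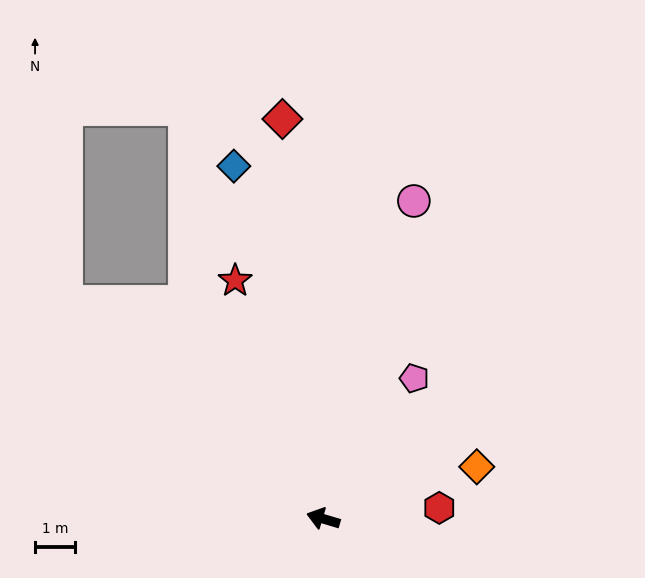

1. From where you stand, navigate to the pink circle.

turn right 89°, forward 8.2 m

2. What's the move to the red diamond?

turn right 68°, forward 10.0 m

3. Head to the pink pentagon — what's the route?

turn right 106°, forward 4.2 m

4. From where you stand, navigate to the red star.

turn right 53°, forward 6.3 m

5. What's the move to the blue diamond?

turn right 59°, forward 9.1 m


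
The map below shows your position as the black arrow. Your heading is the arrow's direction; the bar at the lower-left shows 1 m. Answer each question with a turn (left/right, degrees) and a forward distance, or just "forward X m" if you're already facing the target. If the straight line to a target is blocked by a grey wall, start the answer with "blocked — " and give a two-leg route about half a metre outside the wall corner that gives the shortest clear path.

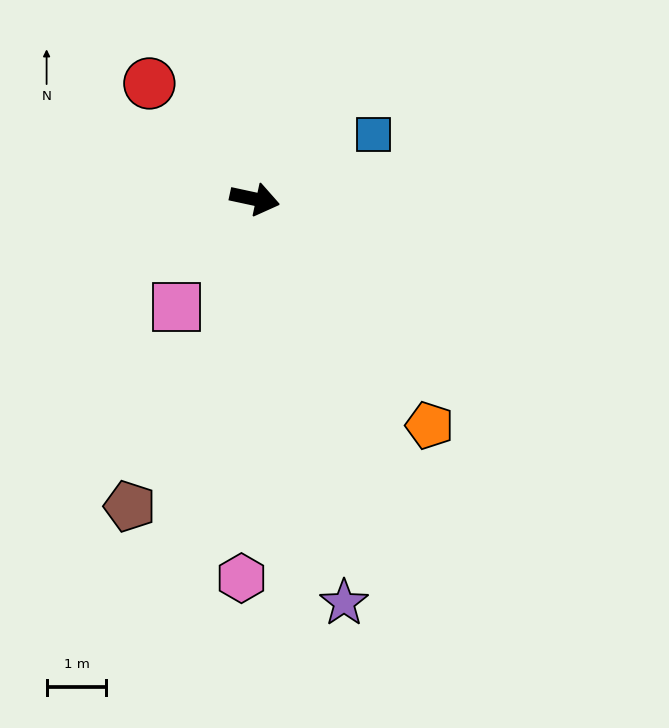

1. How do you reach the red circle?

turn left 145°, forward 2.6 m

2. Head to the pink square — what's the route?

turn right 114°, forward 2.2 m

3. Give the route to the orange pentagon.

turn right 40°, forward 4.8 m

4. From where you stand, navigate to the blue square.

turn left 41°, forward 2.3 m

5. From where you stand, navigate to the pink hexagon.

turn right 80°, forward 6.3 m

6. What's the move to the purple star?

turn right 65°, forward 6.9 m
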